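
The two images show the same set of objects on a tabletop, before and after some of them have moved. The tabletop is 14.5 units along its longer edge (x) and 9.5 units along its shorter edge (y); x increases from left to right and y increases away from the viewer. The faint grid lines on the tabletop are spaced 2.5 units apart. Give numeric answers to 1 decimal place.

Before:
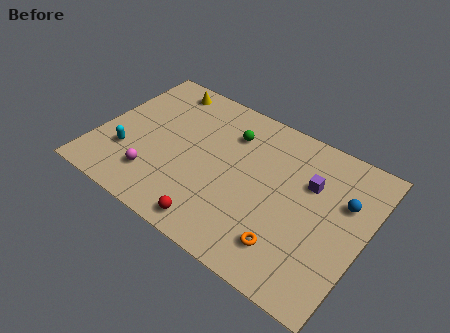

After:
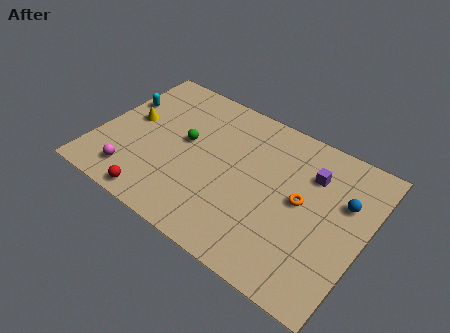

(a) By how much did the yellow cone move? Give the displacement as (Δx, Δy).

(-1.1, -3.1)

The yellow cone started near (2.7, 8.3) and ended near (1.6, 5.2).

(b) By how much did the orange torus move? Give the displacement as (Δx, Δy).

(0.2, 3.0)

The orange torus was at about (10.9, 2.0) and moved to about (11.1, 5.0).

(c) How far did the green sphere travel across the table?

2.8

The green sphere moved from about (6.8, 7.1) to (4.6, 5.3), a distance of √(2.2² + 1.8²) ≈ 2.8.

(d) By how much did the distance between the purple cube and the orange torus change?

-2.4

They were about 4.3 units apart before and 1.9 after — 2.4 units closer together.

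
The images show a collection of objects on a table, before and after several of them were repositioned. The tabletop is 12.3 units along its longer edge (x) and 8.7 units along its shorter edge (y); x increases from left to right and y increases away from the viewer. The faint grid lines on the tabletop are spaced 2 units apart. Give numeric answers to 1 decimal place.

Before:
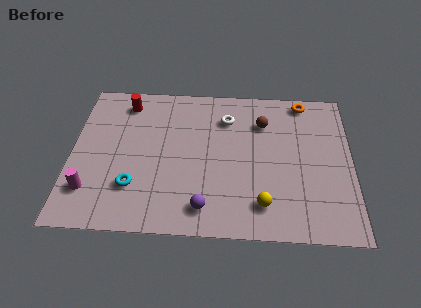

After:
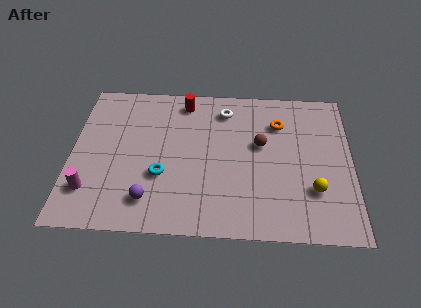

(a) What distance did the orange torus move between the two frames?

1.8

The orange torus moved from about (10.2, 7.8) to (9.1, 6.4), a distance of √(1.1² + 1.4²) ≈ 1.8.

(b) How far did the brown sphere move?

1.3

The brown sphere moved from about (8.4, 6.4) to (8.3, 5.1), a distance of √(0.1² + 1.3²) ≈ 1.3.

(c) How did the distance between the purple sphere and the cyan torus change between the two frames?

-1.8

Before: roughly 3.3 units apart; after: 1.5. That's 1.8 units closer together.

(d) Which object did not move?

the magenta cylinder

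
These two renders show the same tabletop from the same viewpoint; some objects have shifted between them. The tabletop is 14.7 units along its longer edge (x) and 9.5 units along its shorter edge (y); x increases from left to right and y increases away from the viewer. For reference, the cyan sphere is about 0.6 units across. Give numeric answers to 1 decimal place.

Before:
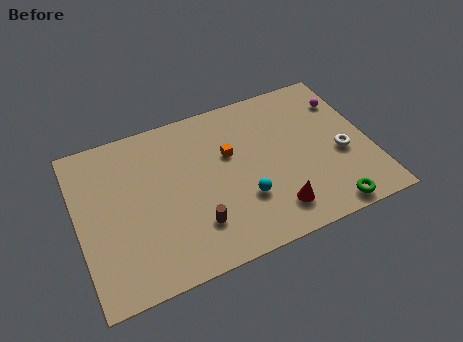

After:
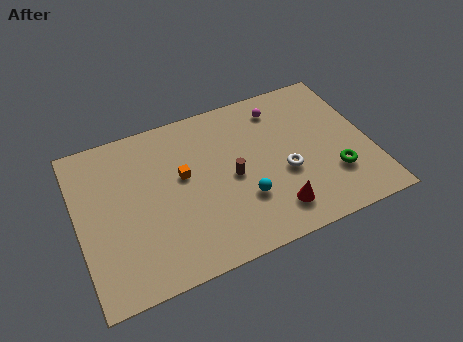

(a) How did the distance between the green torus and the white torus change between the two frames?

-0.6

Before: roughly 3.2 units apart; after: 2.6. That's 0.6 units closer together.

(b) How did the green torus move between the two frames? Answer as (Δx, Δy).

(0.6, 1.9)

The green torus was at about (12.1, 0.9) and moved to about (12.7, 2.8).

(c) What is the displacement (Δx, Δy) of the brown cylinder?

(2.1, 2.1)

From the two frames, the brown cylinder sits at roughly (5.6, 2.4) before and (7.7, 4.5) after.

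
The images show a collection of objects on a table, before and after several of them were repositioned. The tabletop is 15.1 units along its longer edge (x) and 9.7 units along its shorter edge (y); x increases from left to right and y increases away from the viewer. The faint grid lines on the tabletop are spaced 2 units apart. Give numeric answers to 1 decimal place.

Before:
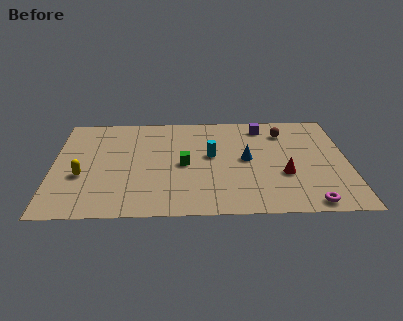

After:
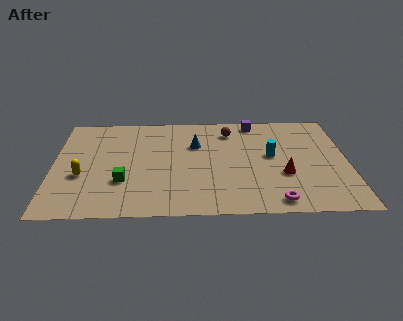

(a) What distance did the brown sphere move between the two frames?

2.8

The brown sphere moved from about (11.9, 7.6) to (9.1, 7.8), a distance of √(2.8² + 0.2²) ≈ 2.8.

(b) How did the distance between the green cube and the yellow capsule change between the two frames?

-3.1

Before: roughly 5.3 units apart; after: 2.2. That's 3.1 units closer together.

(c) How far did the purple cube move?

0.6

The purple cube moved from about (10.8, 8.2) to (10.4, 8.7), a distance of √(0.4² + 0.5²) ≈ 0.6.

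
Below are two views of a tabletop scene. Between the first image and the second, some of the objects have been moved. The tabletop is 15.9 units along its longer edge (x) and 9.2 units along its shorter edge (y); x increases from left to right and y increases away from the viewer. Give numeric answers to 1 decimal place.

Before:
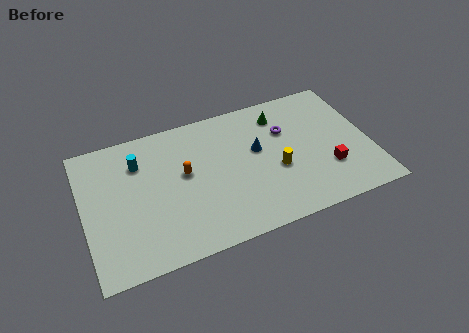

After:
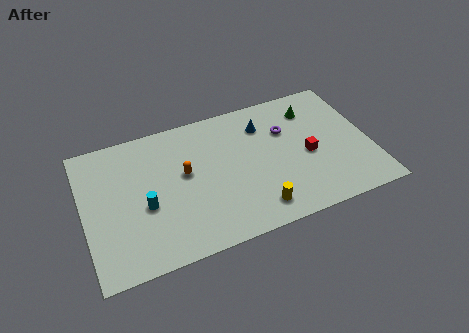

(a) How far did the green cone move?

1.8

From (11.2, 7.4) to (13.0, 7.2), the green cone covered √(1.8² + 0.2²) ≈ 1.8 units.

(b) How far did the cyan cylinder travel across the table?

3.0

From (3.2, 6.8) to (3.3, 3.8), the cyan cylinder covered √(0.1² + 3.0²) ≈ 3.0 units.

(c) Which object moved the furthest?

the cyan cylinder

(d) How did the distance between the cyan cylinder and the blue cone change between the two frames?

+1.0

Before: roughly 6.6 units apart; after: 7.6. That's 1.0 units further apart.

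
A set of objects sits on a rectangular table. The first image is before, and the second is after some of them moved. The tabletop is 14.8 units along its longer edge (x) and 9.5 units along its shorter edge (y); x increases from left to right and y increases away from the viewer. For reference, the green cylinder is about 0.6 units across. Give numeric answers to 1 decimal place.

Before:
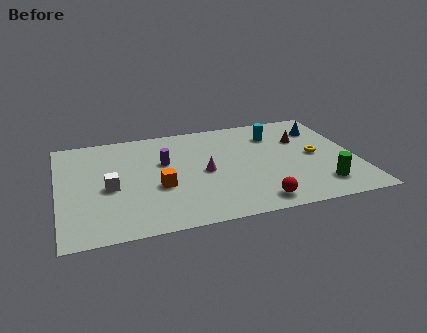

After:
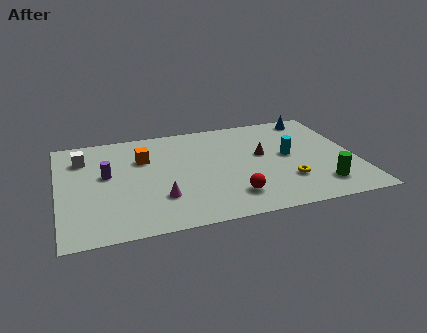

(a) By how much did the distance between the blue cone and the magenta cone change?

+3.2

Before: roughly 6.8 units apart; after: 10.0. That's 3.2 units further apart.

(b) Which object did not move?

the green cylinder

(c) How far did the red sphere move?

1.4

The red sphere moved from about (9.5, 1.2) to (8.4, 2.0), a distance of √(1.1² + 0.8²) ≈ 1.4.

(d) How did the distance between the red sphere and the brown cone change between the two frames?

-2.1

The distance was about 5.9 in the first image and 3.8 in the second, so they moved 2.1 units closer together.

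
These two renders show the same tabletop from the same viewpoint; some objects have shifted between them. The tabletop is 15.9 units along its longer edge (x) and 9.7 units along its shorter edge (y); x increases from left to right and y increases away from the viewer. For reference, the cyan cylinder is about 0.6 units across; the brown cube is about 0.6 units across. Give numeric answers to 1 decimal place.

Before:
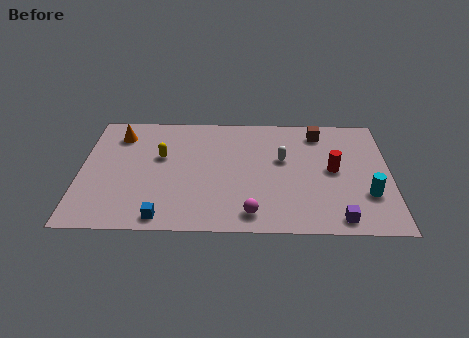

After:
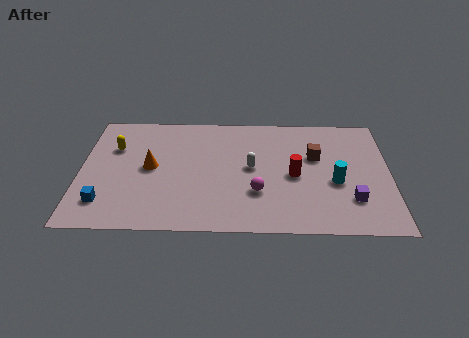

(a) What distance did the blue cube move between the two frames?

3.2

From (4.3, 1.0) to (1.3, 2.1), the blue cube covered √(3.0² + 1.1²) ≈ 3.2 units.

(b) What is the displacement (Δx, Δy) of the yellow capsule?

(-2.4, 0.7)

The yellow capsule started near (4.1, 5.9) and ended near (1.7, 6.6).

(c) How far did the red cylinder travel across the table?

2.1

The red cylinder was near (13.0, 5.0) before and (11.0, 4.5) after, so it travelled √(2.0² + 0.5²) ≈ 2.1 units.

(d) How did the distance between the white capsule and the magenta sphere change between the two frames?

-2.7

Before: roughly 4.7 units apart; after: 2.0. That's 2.7 units closer together.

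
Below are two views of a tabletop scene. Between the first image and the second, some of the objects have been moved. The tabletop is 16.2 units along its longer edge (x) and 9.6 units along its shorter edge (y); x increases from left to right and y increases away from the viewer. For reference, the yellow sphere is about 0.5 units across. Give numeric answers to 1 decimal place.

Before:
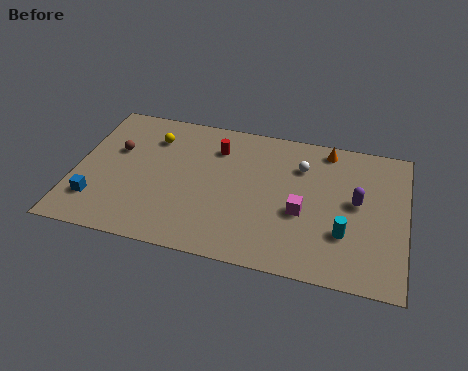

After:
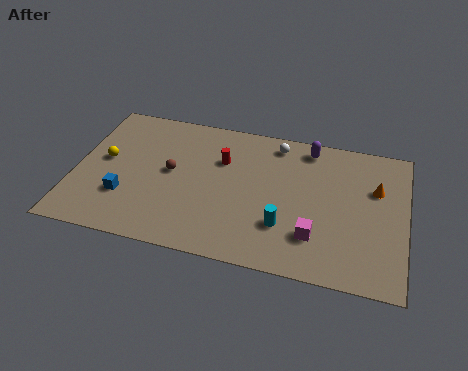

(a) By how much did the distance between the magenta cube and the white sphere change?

+3.1

The distance was about 3.1 in the first image and 6.2 in the second, so they moved 3.1 units further apart.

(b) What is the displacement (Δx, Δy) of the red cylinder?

(0.3, -0.8)

The red cylinder was at about (6.8, 7.3) and moved to about (7.1, 6.5).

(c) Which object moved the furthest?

the purple capsule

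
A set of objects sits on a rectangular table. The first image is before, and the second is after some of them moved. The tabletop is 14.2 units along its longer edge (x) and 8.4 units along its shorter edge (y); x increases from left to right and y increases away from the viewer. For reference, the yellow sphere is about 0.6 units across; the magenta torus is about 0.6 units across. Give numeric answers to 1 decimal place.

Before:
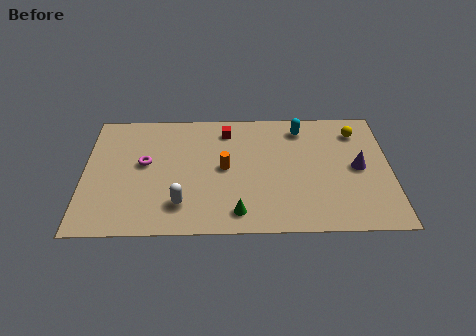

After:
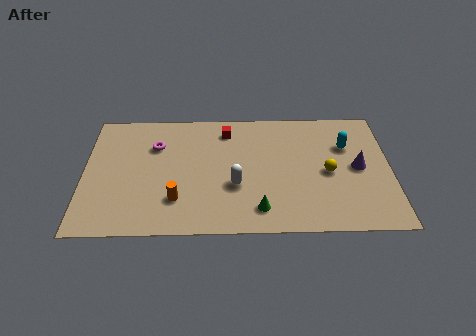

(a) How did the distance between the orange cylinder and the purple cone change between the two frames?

+2.4

The distance was about 6.2 in the first image and 8.6 in the second, so they moved 2.4 units further apart.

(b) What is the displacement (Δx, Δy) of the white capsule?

(2.5, 1.2)

The white capsule was at about (4.5, 1.9) and moved to about (7.0, 3.1).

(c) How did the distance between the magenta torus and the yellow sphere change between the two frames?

-1.9

The distance was about 10.1 in the first image and 8.2 in the second, so they moved 1.9 units closer together.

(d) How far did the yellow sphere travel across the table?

3.1

From (12.7, 6.7) to (11.3, 3.9), the yellow sphere covered √(1.4² + 2.8²) ≈ 3.1 units.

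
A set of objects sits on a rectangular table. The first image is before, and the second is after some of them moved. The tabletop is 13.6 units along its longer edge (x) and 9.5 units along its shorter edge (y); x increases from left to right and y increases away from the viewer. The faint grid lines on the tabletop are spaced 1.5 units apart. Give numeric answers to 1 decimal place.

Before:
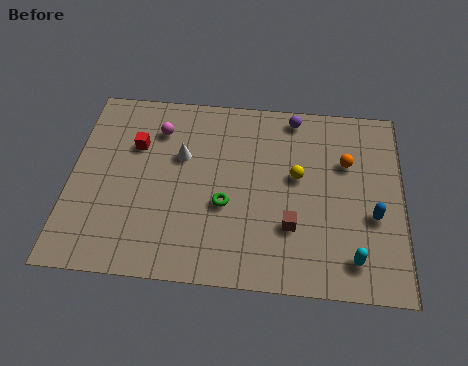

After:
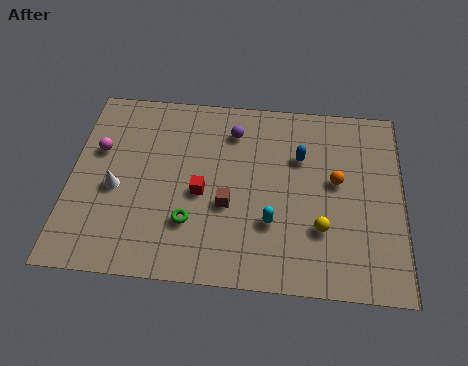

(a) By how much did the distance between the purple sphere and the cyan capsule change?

-2.5

They were about 7.3 units apart before and 4.8 after — 2.5 units closer together.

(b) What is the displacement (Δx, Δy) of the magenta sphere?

(-2.4, -1.3)

The magenta sphere started near (3.5, 7.3) and ended near (1.1, 6.0).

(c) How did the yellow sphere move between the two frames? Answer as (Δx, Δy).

(1.0, -2.5)

From the two frames, the yellow sphere sits at roughly (9.3, 5.4) before and (10.3, 2.9) after.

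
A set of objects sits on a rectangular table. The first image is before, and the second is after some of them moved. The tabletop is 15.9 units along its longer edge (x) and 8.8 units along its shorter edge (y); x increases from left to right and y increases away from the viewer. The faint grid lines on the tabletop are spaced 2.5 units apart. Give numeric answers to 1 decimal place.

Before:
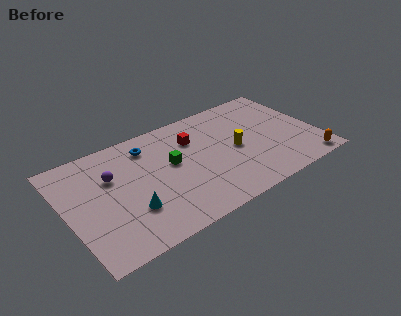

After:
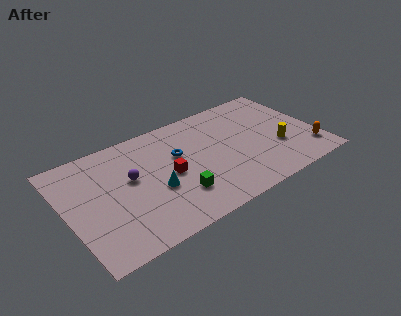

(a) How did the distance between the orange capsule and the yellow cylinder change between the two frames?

-3.1

Before: roughly 5.3 units apart; after: 2.2. That's 3.1 units closer together.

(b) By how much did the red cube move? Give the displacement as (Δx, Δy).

(-1.9, -2.1)

From the two frames, the red cube sits at roughly (8.3, 6.3) before and (6.4, 4.2) after.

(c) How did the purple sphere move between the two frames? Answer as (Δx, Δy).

(1.1, -0.7)

The purple sphere started near (3.0, 5.8) and ended near (4.1, 5.1).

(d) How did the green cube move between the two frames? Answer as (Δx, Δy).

(-0.1, -2.6)

The green cube was at about (6.7, 5.0) and moved to about (6.6, 2.4).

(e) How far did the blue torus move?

2.3

The blue torus moved from about (5.5, 7.1) to (7.2, 5.5), a distance of √(1.7² + 1.6²) ≈ 2.3.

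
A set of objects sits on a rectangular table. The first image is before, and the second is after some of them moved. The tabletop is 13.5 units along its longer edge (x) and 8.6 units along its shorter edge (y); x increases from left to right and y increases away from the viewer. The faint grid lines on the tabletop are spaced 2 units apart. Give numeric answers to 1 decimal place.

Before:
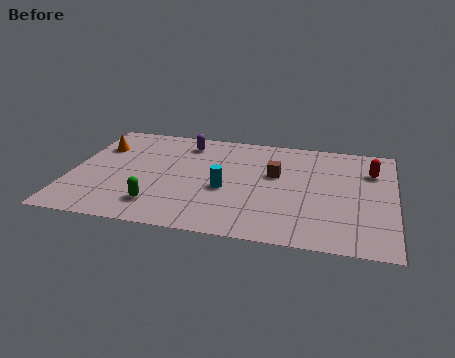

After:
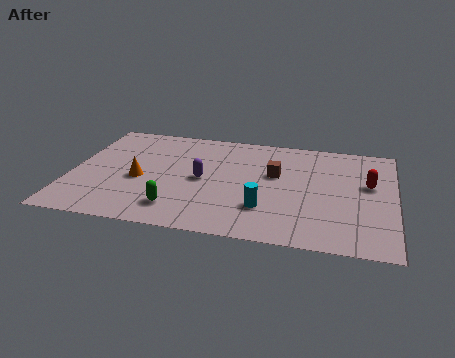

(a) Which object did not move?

the brown cube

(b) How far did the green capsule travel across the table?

0.8

The green capsule was near (3.8, 1.8) before and (4.6, 1.7) after, so it travelled √(0.8² + 0.1²) ≈ 0.8 units.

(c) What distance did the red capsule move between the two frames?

1.1

From (12.5, 6.2) to (12.4, 5.1), the red capsule covered √(0.1² + 1.1²) ≈ 1.1 units.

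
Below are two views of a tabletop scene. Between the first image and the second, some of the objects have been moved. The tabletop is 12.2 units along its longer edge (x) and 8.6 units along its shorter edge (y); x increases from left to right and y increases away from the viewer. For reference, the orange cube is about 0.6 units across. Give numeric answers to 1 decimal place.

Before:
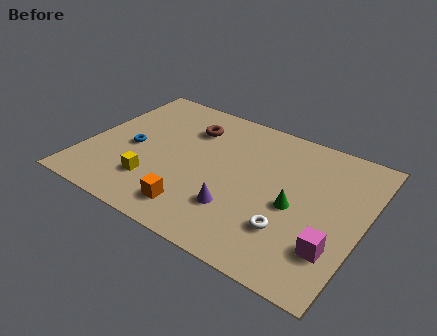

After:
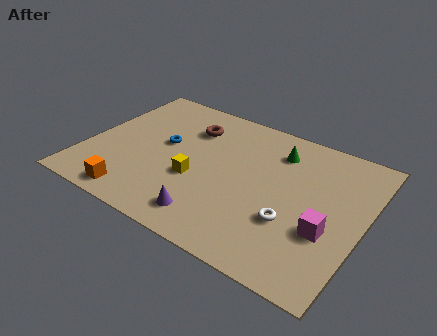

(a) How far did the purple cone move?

1.4

From (7.0, 2.4) to (6.0, 1.4), the purple cone covered √(1.0² + 1.0²) ≈ 1.4 units.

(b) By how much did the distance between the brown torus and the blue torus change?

-1.5

The distance was about 3.3 in the first image and 1.8 in the second, so they moved 1.5 units closer together.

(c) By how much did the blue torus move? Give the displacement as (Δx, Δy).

(1.3, 0.9)

From the two frames, the blue torus sits at roughly (2.0, 3.9) before and (3.3, 4.8) after.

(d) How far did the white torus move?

0.5

The white torus was near (9.3, 2.4) before and (9.3, 2.9) after, so it travelled √(0.0² + 0.5²) ≈ 0.5 units.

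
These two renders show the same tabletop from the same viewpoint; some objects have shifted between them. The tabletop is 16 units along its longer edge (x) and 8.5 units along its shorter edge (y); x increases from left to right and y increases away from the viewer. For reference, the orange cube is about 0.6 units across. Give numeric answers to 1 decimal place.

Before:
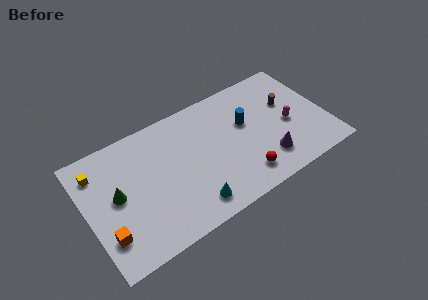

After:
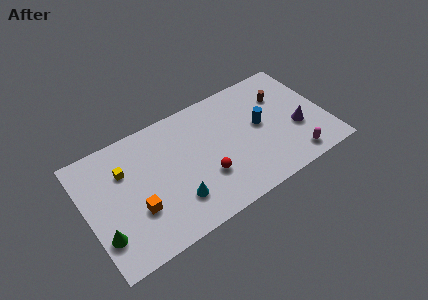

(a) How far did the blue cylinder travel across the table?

1.1

The blue cylinder moved from about (10.8, 5.2) to (11.7, 4.6), a distance of √(0.9² + 0.6²) ≈ 1.1.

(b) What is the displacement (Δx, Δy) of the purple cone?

(2.3, 1.2)

The purple cone was at about (11.7, 2.0) and moved to about (14.0, 3.2).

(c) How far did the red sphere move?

2.6

The red sphere moved from about (10.0, 1.6) to (7.7, 2.8), a distance of √(2.3² + 1.2²) ≈ 2.6.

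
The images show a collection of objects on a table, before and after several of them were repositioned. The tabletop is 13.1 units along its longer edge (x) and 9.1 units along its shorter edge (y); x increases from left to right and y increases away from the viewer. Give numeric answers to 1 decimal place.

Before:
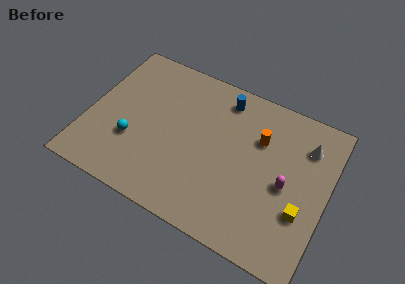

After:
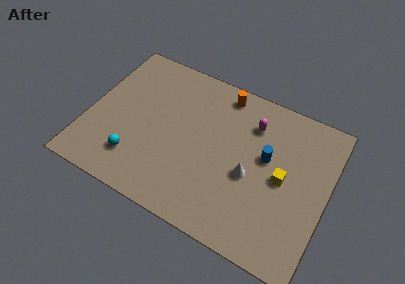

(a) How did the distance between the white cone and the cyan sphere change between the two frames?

-3.5

They were about 9.9 units apart before and 6.4 after — 3.5 units closer together.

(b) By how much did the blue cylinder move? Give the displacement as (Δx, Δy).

(2.7, -2.4)

The blue cylinder was at about (7.0, 7.7) and moved to about (9.7, 5.3).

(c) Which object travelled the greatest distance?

the white cone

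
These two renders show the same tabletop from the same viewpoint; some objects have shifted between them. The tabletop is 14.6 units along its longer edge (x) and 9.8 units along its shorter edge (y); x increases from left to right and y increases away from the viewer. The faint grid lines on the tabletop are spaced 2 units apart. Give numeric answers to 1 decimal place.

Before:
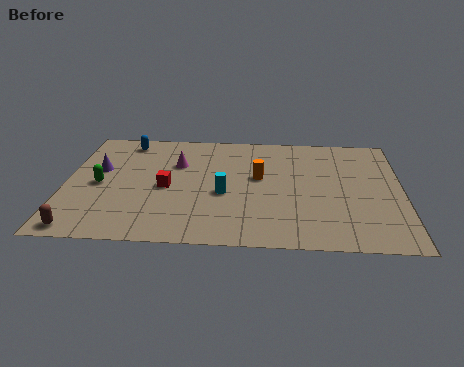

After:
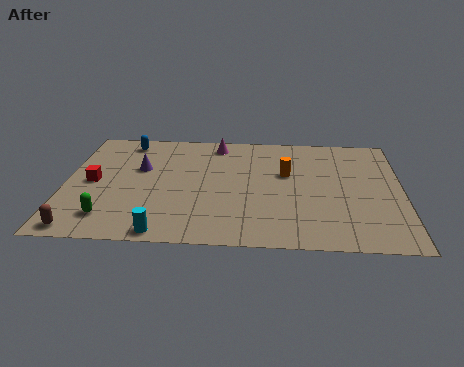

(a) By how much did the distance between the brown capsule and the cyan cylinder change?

-3.3

They were about 6.8 units apart before and 3.5 after — 3.3 units closer together.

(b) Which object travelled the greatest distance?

the cyan cylinder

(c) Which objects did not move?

the blue capsule and the brown capsule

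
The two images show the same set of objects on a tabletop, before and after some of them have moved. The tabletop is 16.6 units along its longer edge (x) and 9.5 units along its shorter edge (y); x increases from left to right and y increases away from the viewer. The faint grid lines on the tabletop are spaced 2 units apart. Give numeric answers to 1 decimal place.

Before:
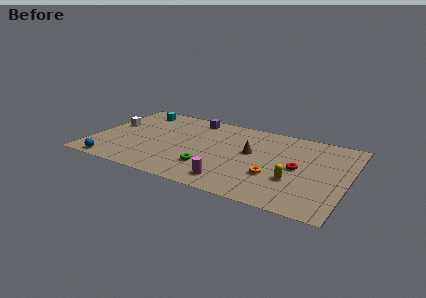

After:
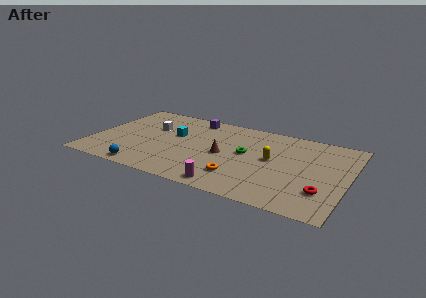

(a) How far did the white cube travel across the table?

2.6

The white cube moved from about (1.0, 5.6) to (3.6, 6.1), a distance of √(2.6² + 0.5²) ≈ 2.6.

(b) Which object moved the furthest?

the cyan cube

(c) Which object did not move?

the purple cube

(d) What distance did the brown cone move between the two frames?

1.9

From (10.3, 5.4) to (8.6, 4.5), the brown cone covered √(1.7² + 0.9²) ≈ 1.9 units.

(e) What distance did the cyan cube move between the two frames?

3.7

The cyan cube moved from about (2.3, 8.0) to (5.2, 5.7), a distance of √(2.9² + 2.3²) ≈ 3.7.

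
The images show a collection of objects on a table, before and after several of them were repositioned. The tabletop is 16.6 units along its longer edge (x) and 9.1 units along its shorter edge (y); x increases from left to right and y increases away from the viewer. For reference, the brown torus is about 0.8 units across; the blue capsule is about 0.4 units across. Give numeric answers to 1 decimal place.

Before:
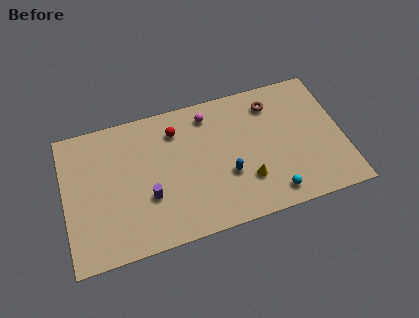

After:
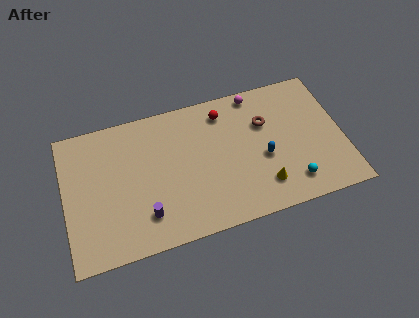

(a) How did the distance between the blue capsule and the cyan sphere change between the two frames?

-0.6

They were about 3.2 units apart before and 2.6 after — 0.6 units closer together.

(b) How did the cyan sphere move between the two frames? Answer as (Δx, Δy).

(1.2, 0.4)

The cyan sphere started near (12.1, 1.3) and ended near (13.3, 1.7).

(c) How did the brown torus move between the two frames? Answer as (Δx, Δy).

(-0.5, -1.2)

From the two frames, the brown torus sits at roughly (12.6, 7.3) before and (12.1, 6.1) after.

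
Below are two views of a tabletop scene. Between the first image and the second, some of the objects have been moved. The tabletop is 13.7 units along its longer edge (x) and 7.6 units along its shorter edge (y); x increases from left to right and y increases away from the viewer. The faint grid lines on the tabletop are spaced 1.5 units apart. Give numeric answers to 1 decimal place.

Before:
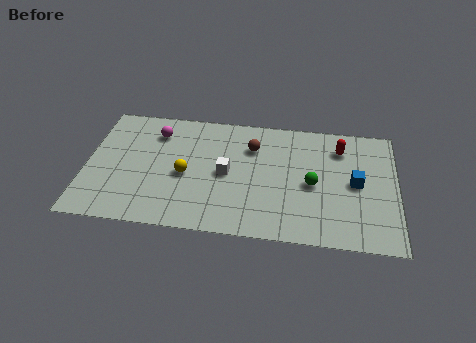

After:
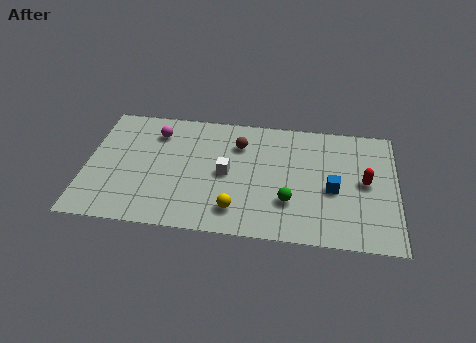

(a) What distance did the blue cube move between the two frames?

1.1

The blue cube moved from about (11.9, 3.8) to (10.9, 3.3), a distance of √(1.0² + 0.5²) ≈ 1.1.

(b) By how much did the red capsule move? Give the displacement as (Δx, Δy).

(1.1, -2.0)

The red capsule started near (11.2, 5.9) and ended near (12.3, 3.9).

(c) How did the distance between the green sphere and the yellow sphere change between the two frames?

-3.2

The distance was about 5.6 in the first image and 2.4 in the second, so they moved 3.2 units closer together.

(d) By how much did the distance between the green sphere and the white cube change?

-0.7

The distance was about 3.8 in the first image and 3.1 in the second, so they moved 0.7 units closer together.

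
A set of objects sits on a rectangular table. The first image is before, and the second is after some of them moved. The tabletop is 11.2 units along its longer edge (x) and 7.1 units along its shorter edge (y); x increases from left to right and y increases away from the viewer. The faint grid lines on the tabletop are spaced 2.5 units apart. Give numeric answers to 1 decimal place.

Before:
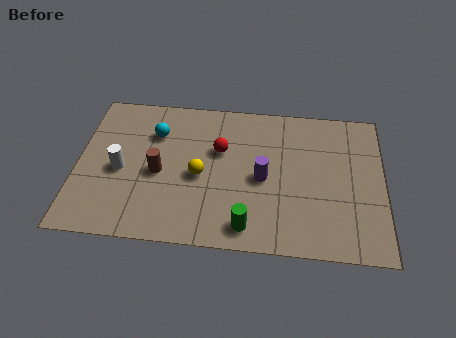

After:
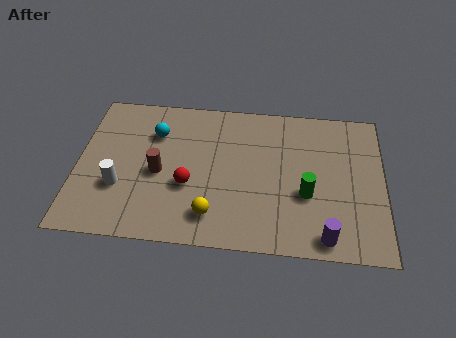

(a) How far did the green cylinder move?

2.7

The green cylinder moved from about (6.3, 1.0) to (8.4, 2.7), a distance of √(2.1² + 1.7²) ≈ 2.7.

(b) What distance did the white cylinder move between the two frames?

0.8

From (1.6, 3.2) to (1.6, 2.4), the white cylinder covered √(0.0² + 0.8²) ≈ 0.8 units.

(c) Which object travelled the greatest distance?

the purple cylinder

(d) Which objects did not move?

the cyan sphere and the brown cylinder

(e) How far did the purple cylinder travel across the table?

3.4

The purple cylinder was near (6.8, 3.3) before and (9.1, 0.8) after, so it travelled √(2.3² + 2.5²) ≈ 3.4 units.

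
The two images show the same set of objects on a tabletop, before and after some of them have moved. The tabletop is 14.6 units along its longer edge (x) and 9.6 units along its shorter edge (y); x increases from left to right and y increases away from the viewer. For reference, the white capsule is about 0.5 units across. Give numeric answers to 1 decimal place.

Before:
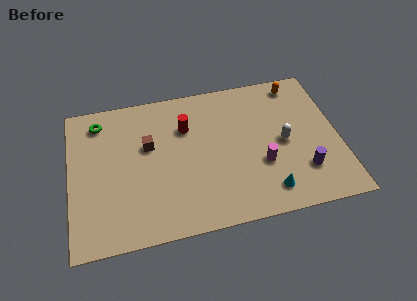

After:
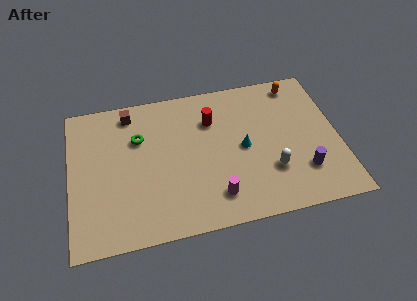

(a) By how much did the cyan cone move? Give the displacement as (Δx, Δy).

(-1.1, 3.1)

The cyan cone started near (10.5, 1.6) and ended near (9.4, 4.7).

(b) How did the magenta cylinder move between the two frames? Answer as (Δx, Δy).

(-2.6, -1.5)

From the two frames, the magenta cylinder sits at roughly (10.3, 3.4) before and (7.7, 1.9) after.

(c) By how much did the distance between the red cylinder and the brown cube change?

+2.4

The distance was about 2.2 in the first image and 4.6 in the second, so they moved 2.4 units further apart.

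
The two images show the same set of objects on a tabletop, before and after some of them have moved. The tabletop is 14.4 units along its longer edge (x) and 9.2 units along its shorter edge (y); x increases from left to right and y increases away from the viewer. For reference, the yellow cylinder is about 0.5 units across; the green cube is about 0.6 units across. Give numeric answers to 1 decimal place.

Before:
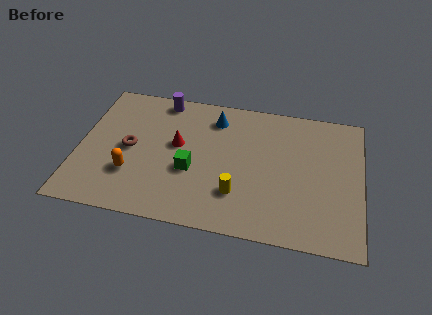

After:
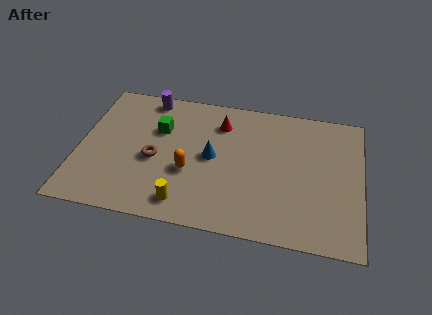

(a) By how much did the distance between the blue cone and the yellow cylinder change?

-1.6

They were about 5.1 units apart before and 3.5 after — 1.6 units closer together.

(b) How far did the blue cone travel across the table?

2.7

The blue cone moved from about (6.8, 7.4) to (6.8, 4.7), a distance of √(0.0² + 2.7²) ≈ 2.7.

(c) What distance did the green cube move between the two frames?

3.1

The green cube moved from about (5.8, 3.6) to (4.0, 6.1), a distance of √(1.8² + 2.5²) ≈ 3.1.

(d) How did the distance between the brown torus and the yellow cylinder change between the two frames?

-2.8

Before: roughly 5.9 units apart; after: 3.1. That's 2.8 units closer together.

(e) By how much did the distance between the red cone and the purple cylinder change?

+0.8

Before: roughly 3.2 units apart; after: 4.0. That's 0.8 units further apart.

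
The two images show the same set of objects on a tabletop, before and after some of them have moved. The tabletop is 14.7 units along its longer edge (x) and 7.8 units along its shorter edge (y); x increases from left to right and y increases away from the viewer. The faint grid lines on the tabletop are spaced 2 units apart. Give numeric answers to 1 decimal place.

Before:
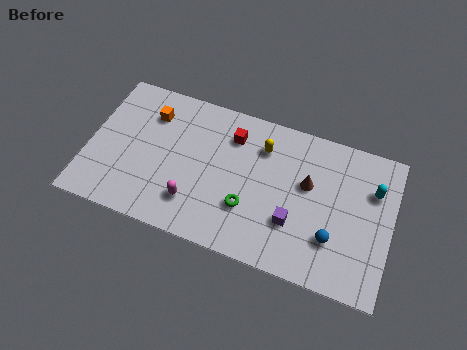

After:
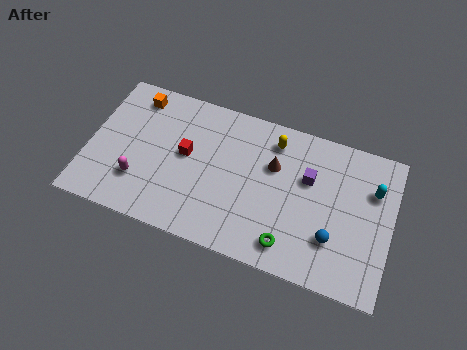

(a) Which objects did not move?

the blue sphere and the cyan capsule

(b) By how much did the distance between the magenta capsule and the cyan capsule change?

+2.5

Before: roughly 9.1 units apart; after: 11.6. That's 2.5 units further apart.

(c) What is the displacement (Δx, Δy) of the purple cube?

(0.5, 2.5)

From the two frames, the purple cube sits at roughly (10.1, 2.5) before and (10.6, 5.0) after.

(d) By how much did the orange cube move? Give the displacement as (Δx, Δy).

(-0.8, 0.7)

From the two frames, the orange cube sits at roughly (2.8, 5.9) before and (2.0, 6.6) after.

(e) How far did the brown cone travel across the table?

1.7

The brown cone moved from about (10.6, 4.7) to (8.9, 5.1), a distance of √(1.7² + 0.4²) ≈ 1.7.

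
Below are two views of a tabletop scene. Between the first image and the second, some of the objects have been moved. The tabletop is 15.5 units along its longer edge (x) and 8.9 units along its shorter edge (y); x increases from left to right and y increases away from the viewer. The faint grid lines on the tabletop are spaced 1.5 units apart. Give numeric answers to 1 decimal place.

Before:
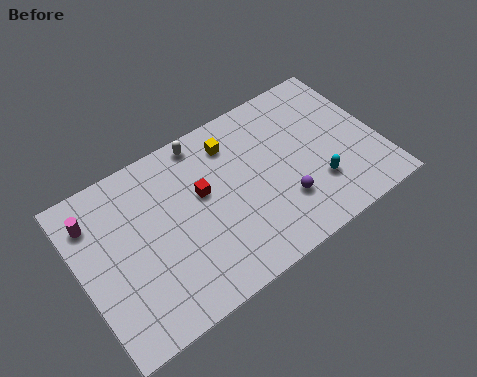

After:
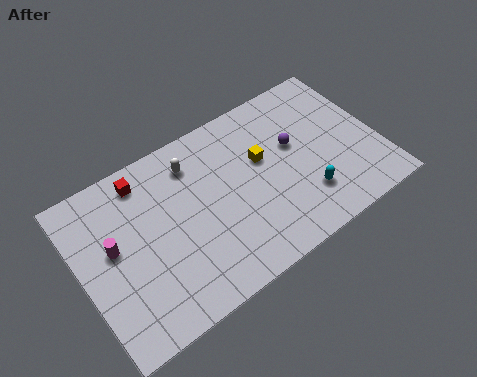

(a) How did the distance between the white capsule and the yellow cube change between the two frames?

+2.1

They were about 1.7 units apart before and 3.8 after — 2.1 units further apart.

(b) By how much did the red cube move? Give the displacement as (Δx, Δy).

(-2.7, 2.3)

The red cube was at about (6.4, 5.3) and moved to about (3.7, 7.6).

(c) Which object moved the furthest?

the red cube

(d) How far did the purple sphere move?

2.9

The purple sphere moved from about (10.2, 2.6) to (11.3, 5.3), a distance of √(1.1² + 2.7²) ≈ 2.9.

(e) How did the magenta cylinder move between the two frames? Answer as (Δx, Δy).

(0.7, -1.9)

The magenta cylinder was at about (1.0, 6.9) and moved to about (1.7, 5.0).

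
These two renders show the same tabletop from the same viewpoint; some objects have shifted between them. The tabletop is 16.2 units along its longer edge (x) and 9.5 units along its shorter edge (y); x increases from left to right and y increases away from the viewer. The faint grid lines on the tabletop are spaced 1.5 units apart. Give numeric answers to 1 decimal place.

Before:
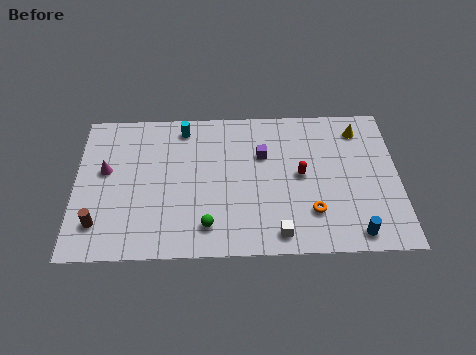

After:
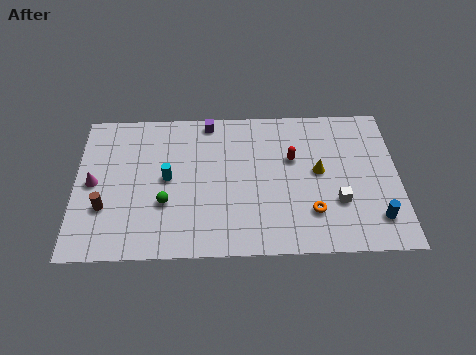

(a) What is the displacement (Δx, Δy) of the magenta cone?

(-0.6, -0.8)

The magenta cone started near (1.5, 5.5) and ended near (0.9, 4.7).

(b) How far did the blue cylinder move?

1.4

From (13.9, 1.1) to (15.0, 2.0), the blue cylinder covered √(1.1² + 0.9²) ≈ 1.4 units.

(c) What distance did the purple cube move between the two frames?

3.5

The purple cube moved from about (9.4, 6.3) to (6.7, 8.6), a distance of √(2.7² + 2.3²) ≈ 3.5.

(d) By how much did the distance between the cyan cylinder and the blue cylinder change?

-0.3

They were about 11.1 units apart before and 10.8 after — 0.3 units closer together.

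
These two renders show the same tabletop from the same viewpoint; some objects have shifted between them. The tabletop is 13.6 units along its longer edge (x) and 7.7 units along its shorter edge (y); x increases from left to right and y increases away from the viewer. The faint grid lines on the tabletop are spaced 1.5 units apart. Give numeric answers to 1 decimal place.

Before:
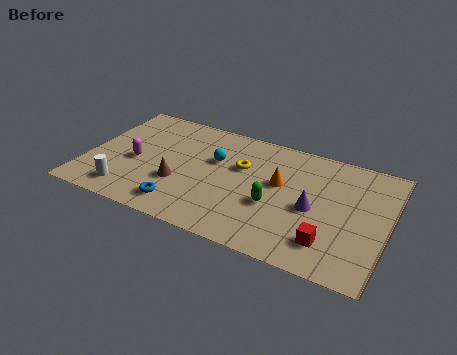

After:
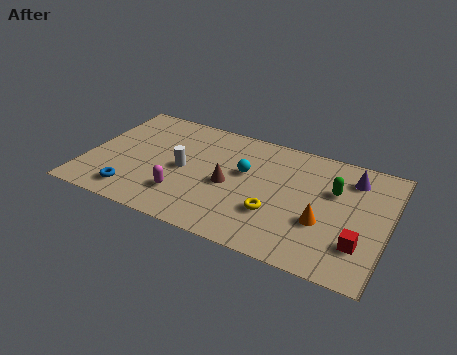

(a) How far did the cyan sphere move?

1.4

From (5.7, 4.9) to (7.1, 4.6), the cyan sphere covered √(1.4² + 0.3²) ≈ 1.4 units.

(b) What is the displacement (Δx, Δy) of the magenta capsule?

(2.4, -1.4)

From the two frames, the magenta capsule sits at roughly (2.2, 3.4) before and (4.6, 2.0) after.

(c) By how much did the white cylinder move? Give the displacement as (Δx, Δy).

(2.3, 2.4)

The white cylinder started near (2.1, 1.3) and ended near (4.4, 3.7).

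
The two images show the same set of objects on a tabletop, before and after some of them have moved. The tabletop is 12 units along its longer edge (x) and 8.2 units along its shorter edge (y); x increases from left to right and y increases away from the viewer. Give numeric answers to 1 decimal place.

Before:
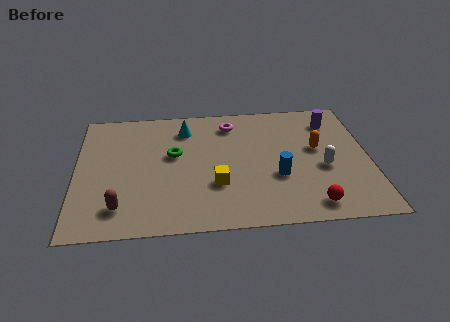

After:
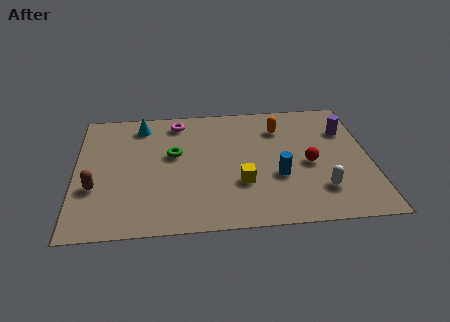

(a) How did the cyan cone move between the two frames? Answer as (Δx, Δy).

(-1.8, 0.4)

The cyan cone was at about (4.5, 6.5) and moved to about (2.7, 6.9).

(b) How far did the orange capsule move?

2.1

From (9.9, 4.7) to (8.4, 6.2), the orange capsule covered √(1.5² + 1.5²) ≈ 2.1 units.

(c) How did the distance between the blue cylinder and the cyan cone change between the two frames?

+1.6

The distance was about 5.1 in the first image and 6.7 in the second, so they moved 1.6 units further apart.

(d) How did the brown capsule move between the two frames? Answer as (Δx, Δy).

(-1.0, 1.3)

The brown capsule was at about (1.8, 1.6) and moved to about (0.8, 2.9).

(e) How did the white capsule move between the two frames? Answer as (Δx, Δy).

(-0.2, -1.4)

From the two frames, the white capsule sits at roughly (10.1, 3.4) before and (9.9, 2.0) after.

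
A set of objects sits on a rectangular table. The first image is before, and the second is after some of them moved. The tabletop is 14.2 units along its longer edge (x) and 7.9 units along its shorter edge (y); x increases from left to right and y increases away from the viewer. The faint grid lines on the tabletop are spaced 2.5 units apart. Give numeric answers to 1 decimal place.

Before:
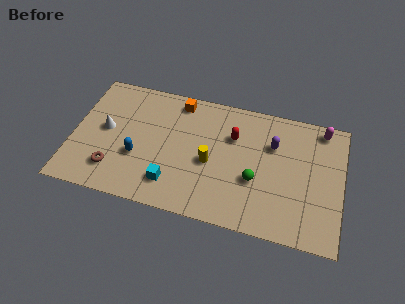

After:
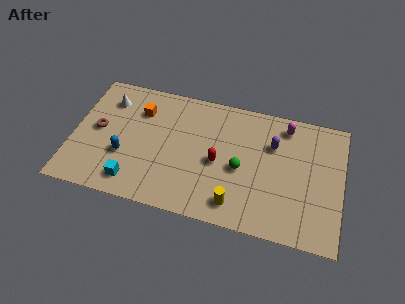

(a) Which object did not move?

the purple capsule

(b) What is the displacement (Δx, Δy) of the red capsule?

(-0.7, -1.8)

From the two frames, the red capsule sits at roughly (8.4, 5.4) before and (7.7, 3.6) after.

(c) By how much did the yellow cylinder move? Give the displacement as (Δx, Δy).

(1.5, -2.2)

From the two frames, the yellow cylinder sits at roughly (7.3, 3.5) before and (8.8, 1.3) after.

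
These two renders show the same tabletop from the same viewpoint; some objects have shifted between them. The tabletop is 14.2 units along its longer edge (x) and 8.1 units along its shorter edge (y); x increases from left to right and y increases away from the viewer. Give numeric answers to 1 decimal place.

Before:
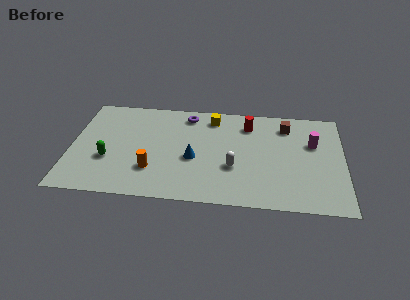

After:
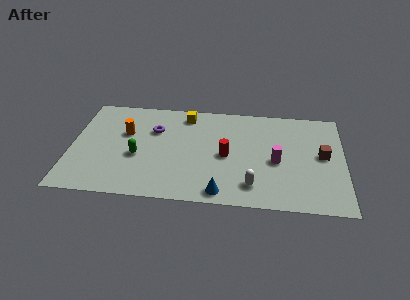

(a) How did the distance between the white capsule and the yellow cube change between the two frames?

+2.3

They were about 4.1 units apart before and 6.4 after — 2.3 units further apart.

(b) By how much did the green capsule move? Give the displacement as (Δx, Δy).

(1.5, 0.4)

The green capsule was at about (2.0, 2.9) and moved to about (3.5, 3.3).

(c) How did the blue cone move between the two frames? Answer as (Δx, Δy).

(1.5, -2.5)

The blue cone started near (6.4, 3.4) and ended near (7.9, 0.9).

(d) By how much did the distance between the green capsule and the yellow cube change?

-2.3

Before: roughly 6.6 units apart; after: 4.3. That's 2.3 units closer together.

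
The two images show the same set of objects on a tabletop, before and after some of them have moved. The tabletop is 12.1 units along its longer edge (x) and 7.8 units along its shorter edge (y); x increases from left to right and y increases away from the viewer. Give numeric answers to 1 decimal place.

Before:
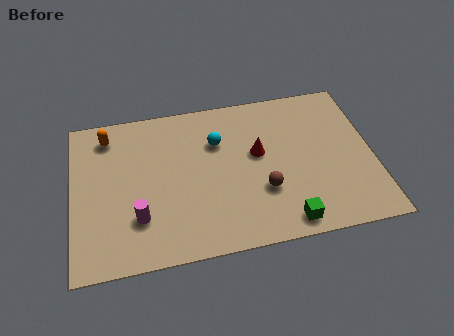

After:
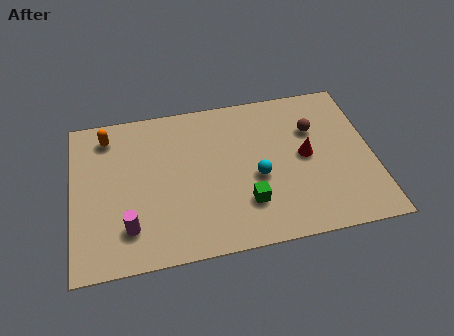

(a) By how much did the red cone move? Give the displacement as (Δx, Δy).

(1.9, -0.5)

From the two frames, the red cone sits at roughly (7.5, 4.5) before and (9.4, 4.0) after.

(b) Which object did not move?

the orange capsule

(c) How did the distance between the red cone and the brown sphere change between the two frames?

-0.5

The distance was about 1.9 in the first image and 1.4 in the second, so they moved 0.5 units closer together.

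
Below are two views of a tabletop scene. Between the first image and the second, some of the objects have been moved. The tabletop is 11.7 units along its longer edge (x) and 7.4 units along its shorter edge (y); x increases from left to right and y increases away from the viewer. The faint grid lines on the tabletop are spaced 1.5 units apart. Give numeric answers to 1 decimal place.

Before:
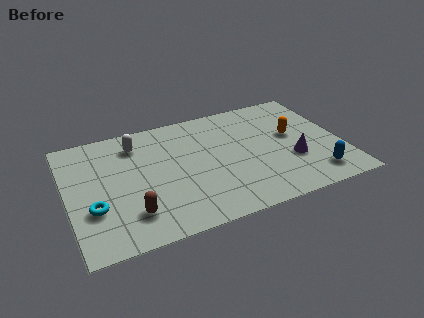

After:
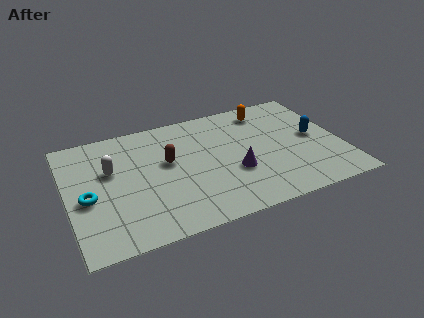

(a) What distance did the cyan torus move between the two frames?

0.7

The cyan torus moved from about (1.0, 2.5) to (0.8, 3.2), a distance of √(0.2² + 0.7²) ≈ 0.7.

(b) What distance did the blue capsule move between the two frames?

2.5

From (10.3, 1.3) to (10.6, 3.8), the blue capsule covered √(0.3² + 2.5²) ≈ 2.5 units.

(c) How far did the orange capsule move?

2.2

The orange capsule was near (9.7, 4.2) before and (8.8, 6.2) after, so it travelled √(0.9² + 2.0²) ≈ 2.2 units.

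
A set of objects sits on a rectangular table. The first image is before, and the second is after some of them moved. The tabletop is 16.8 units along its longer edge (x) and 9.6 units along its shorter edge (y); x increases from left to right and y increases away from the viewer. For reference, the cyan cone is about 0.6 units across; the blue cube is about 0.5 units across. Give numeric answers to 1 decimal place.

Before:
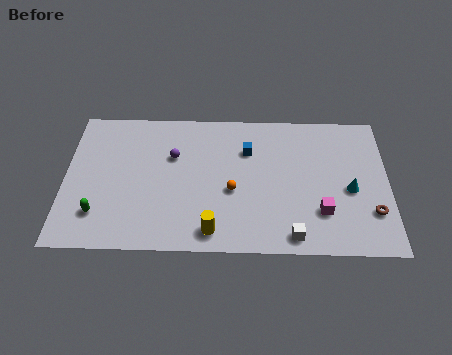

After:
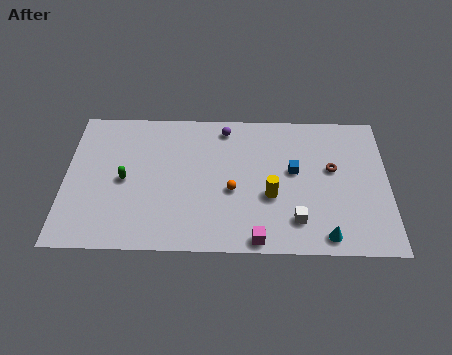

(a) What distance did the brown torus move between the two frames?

3.5

From (15.9, 2.7) to (13.9, 5.6), the brown torus covered √(2.0² + 2.9²) ≈ 3.5 units.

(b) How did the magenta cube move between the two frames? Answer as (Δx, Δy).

(-3.3, -1.9)

From the two frames, the magenta cube sits at roughly (13.3, 2.7) before and (10.0, 0.8) after.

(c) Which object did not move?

the orange sphere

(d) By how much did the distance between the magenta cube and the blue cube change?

-0.6

Before: roughly 5.6 units apart; after: 5.0. That's 0.6 units closer together.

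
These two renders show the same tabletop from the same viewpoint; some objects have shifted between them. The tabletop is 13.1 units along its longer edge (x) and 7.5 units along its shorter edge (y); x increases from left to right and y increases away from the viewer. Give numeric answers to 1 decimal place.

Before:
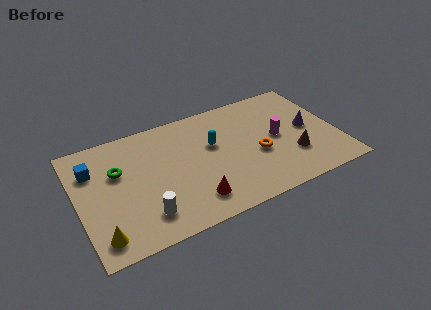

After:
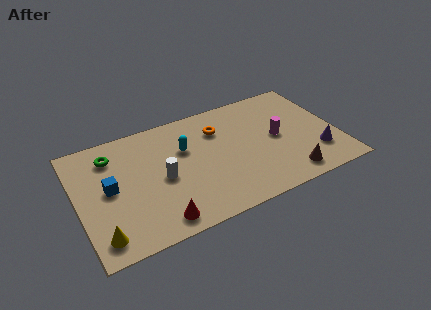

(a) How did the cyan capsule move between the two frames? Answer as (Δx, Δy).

(-1.4, 0.3)

The cyan capsule was at about (6.9, 4.6) and moved to about (5.5, 4.9).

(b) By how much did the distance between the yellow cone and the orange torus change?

-0.6

Before: roughly 8.3 units apart; after: 7.7. That's 0.6 units closer together.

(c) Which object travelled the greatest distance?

the orange torus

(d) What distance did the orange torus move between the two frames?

2.9

The orange torus moved from about (9.0, 3.1) to (7.3, 5.5), a distance of √(1.7² + 2.4²) ≈ 2.9.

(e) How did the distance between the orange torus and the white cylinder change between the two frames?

-2.4

They were about 6.1 units apart before and 3.7 after — 2.4 units closer together.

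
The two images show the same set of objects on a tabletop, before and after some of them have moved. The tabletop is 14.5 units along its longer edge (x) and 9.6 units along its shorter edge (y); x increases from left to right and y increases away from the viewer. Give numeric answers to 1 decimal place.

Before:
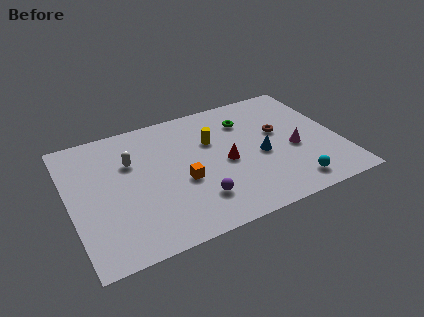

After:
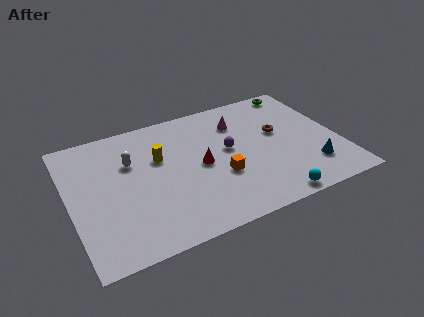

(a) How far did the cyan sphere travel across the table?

1.3

The cyan sphere moved from about (11.5, 1.4) to (10.3, 0.8), a distance of √(1.2² + 0.6²) ≈ 1.3.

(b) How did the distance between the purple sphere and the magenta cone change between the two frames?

-3.7

Before: roughly 5.8 units apart; after: 2.1. That's 3.7 units closer together.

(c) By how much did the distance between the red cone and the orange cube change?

-1.0

They were about 2.5 units apart before and 1.5 after — 1.0 units closer together.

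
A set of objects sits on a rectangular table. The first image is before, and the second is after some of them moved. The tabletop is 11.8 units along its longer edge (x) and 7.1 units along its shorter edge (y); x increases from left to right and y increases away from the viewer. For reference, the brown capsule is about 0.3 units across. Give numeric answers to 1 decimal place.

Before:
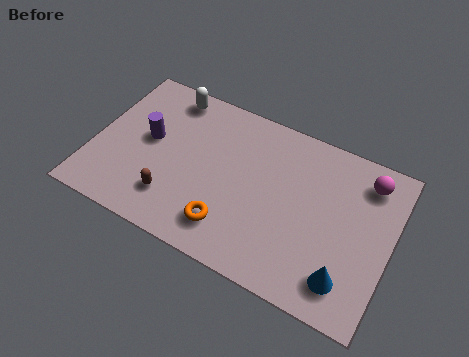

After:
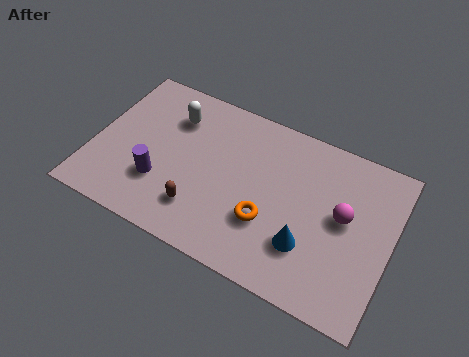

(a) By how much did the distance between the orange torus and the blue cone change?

-3.0

The distance was about 4.6 in the first image and 1.6 in the second, so they moved 3.0 units closer together.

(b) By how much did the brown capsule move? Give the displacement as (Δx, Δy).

(1.1, 0.0)

From the two frames, the brown capsule sits at roughly (3.4, 1.7) before and (4.5, 1.7) after.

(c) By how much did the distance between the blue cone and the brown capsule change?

-2.7

The distance was about 6.9 in the first image and 4.2 in the second, so they moved 2.7 units closer together.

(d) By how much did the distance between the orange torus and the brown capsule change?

+0.4

The distance was about 2.3 in the first image and 2.7 in the second, so they moved 0.4 units further apart.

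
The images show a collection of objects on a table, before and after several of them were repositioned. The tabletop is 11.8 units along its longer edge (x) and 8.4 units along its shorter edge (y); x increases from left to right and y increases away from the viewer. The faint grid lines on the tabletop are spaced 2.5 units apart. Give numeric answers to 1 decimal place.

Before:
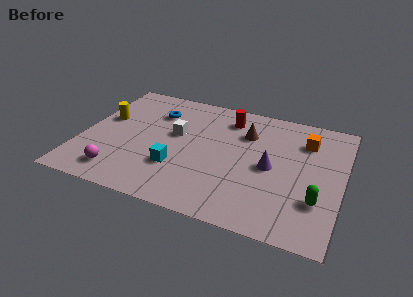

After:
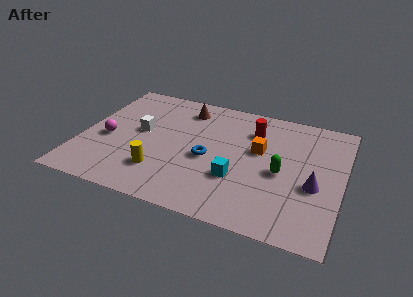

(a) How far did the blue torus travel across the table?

3.7

The blue torus was near (3.1, 6.2) before and (5.8, 3.7) after, so it travelled √(2.7² + 2.5²) ≈ 3.7 units.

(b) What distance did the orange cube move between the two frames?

2.4

The orange cube moved from about (10.0, 6.3) to (8.0, 5.0), a distance of √(2.0² + 1.3²) ≈ 2.4.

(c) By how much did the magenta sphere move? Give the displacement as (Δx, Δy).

(-0.8, 2.2)

The magenta sphere started near (2.0, 1.4) and ended near (1.2, 3.6).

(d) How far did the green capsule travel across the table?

2.1

The green capsule moved from about (10.8, 2.5) to (9.1, 3.8), a distance of √(1.7² + 1.3²) ≈ 2.1.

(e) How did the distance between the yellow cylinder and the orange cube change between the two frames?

-4.1

The distance was about 9.2 in the first image and 5.1 in the second, so they moved 4.1 units closer together.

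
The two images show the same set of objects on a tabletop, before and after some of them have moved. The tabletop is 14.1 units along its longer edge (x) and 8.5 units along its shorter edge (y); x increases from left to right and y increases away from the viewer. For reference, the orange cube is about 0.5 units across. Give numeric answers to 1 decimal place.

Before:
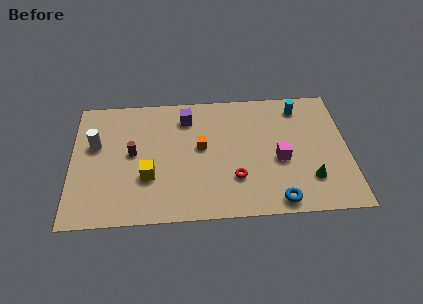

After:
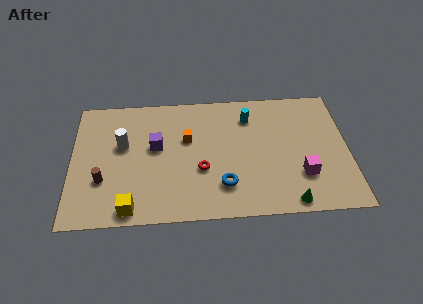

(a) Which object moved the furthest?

the blue torus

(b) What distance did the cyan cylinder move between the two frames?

2.6

The cyan cylinder was near (11.7, 7.1) before and (9.1, 6.6) after, so it travelled √(2.6² + 0.5²) ≈ 2.6 units.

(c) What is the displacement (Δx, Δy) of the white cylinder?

(1.4, -0.1)

The white cylinder started near (1.2, 5.2) and ended near (2.6, 5.1).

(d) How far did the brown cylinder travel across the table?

2.3

From (3.1, 4.5) to (1.6, 2.8), the brown cylinder covered √(1.5² + 1.7²) ≈ 2.3 units.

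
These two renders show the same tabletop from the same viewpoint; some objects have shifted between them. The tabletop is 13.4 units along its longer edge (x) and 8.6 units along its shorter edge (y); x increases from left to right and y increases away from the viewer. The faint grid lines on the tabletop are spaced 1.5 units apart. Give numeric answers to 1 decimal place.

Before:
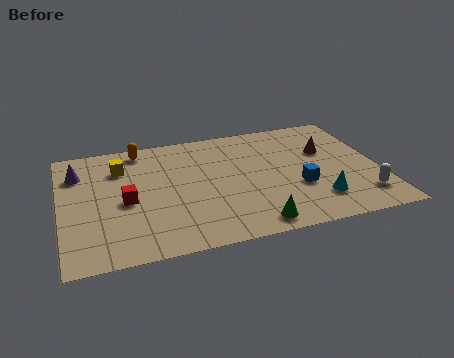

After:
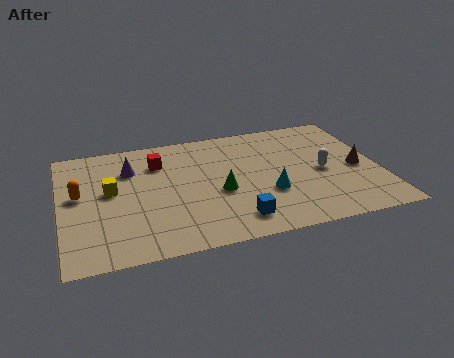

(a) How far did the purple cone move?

2.2

The purple cone moved from about (0.8, 6.4) to (3.0, 6.2), a distance of √(2.2² + 0.2²) ≈ 2.2.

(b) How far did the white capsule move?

2.7

The white capsule moved from about (12.5, 1.8) to (11.0, 4.0), a distance of √(1.5² + 2.2²) ≈ 2.7.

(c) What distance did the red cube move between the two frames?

2.9

From (2.7, 3.9) to (4.2, 6.4), the red cube covered √(1.5² + 2.5²) ≈ 2.9 units.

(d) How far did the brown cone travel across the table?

2.0

From (11.3, 5.5) to (12.5, 3.9), the brown cone covered √(1.2² + 1.6²) ≈ 2.0 units.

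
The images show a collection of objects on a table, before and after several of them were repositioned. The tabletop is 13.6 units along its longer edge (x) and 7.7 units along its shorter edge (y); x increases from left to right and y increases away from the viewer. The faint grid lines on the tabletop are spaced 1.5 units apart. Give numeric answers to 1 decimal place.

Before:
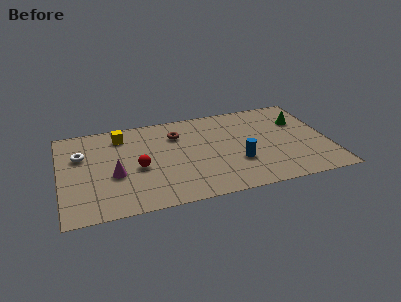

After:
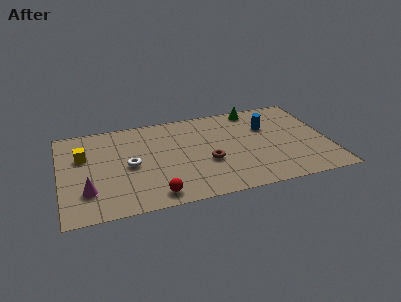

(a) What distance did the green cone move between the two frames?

2.7

The green cone was near (12.3, 5.3) before and (10.1, 6.9) after, so it travelled √(2.2² + 1.6²) ≈ 2.7 units.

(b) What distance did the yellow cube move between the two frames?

2.4

From (3.2, 6.3) to (1.2, 5.0), the yellow cube covered √(2.0² + 1.3²) ≈ 2.4 units.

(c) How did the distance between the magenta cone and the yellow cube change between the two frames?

-0.3

They were about 3.2 units apart before and 2.9 after — 0.3 units closer together.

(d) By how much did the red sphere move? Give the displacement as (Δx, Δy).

(0.7, -2.4)

The red sphere started near (3.9, 3.4) and ended near (4.6, 1.0).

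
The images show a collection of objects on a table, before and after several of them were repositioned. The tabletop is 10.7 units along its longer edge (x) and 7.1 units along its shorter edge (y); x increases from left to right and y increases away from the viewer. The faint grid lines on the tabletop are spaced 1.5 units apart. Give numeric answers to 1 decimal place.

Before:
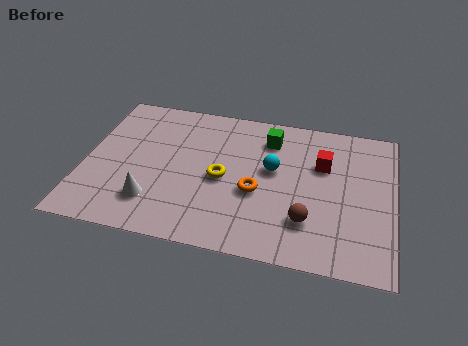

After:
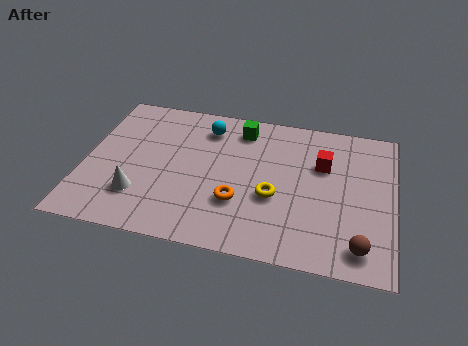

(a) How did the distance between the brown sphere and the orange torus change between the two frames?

+2.3

Before: roughly 2.1 units apart; after: 4.4. That's 2.3 units further apart.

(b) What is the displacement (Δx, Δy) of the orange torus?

(-0.6, -0.6)

The orange torus was at about (6.0, 2.9) and moved to about (5.4, 2.3).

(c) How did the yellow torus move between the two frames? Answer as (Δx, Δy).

(1.8, -0.5)

The yellow torus started near (4.8, 3.3) and ended near (6.6, 2.8).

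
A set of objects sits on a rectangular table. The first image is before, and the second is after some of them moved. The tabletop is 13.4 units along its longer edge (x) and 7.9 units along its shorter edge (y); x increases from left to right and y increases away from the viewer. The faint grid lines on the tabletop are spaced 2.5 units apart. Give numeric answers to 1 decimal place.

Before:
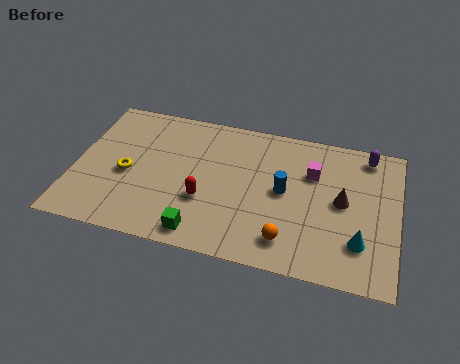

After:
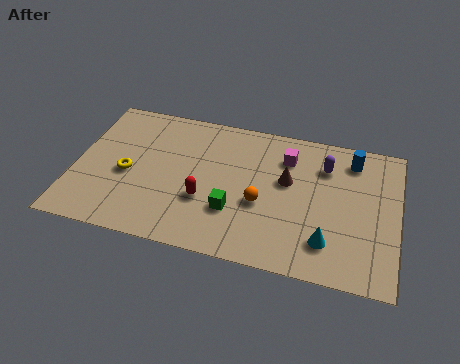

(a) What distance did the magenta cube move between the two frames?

1.3

The magenta cube moved from about (9.8, 5.4) to (8.7, 6.0), a distance of √(1.1² + 0.6²) ≈ 1.3.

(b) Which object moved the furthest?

the blue cylinder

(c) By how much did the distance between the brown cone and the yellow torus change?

-2.2

They were about 8.9 units apart before and 6.7 after — 2.2 units closer together.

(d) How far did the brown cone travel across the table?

2.4

The brown cone moved from about (11.1, 4.1) to (8.8, 4.7), a distance of √(2.3² + 0.6²) ≈ 2.4.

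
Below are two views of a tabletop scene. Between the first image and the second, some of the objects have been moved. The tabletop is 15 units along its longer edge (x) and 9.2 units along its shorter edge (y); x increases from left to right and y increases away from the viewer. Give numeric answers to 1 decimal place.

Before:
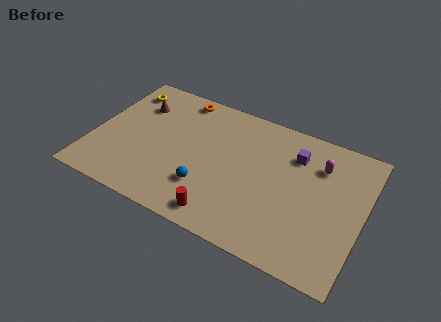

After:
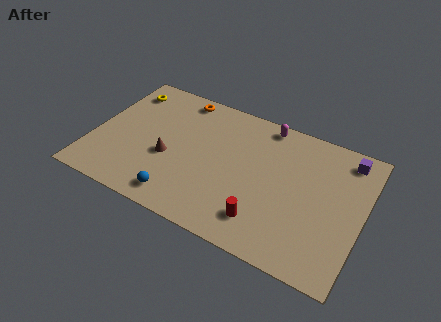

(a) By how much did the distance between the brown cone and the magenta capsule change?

-3.6

Before: roughly 10.3 units apart; after: 6.7. That's 3.6 units closer together.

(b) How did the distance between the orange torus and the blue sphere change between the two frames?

+0.9

Before: roughly 6.1 units apart; after: 7.0. That's 0.9 units further apart.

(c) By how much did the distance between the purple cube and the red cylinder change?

+0.6

Before: roughly 6.6 units apart; after: 7.2. That's 0.6 units further apart.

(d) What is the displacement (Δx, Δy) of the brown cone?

(2.2, -3.0)

The brown cone was at about (2.1, 6.7) and moved to about (4.3, 3.7).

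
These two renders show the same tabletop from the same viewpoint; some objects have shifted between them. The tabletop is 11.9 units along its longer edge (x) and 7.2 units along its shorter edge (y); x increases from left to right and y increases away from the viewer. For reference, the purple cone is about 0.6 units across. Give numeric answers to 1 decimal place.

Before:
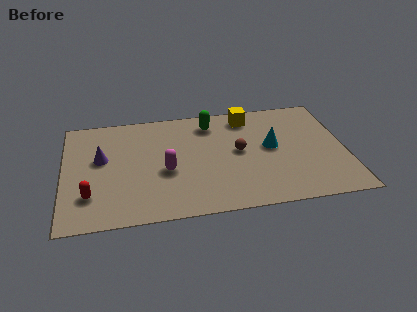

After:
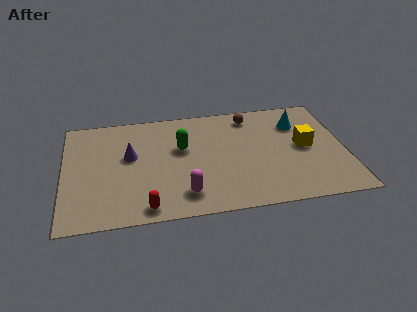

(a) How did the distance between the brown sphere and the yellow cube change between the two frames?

+0.9

They were about 2.4 units apart before and 3.3 after — 0.9 units further apart.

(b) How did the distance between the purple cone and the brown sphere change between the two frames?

-0.3

The distance was about 5.8 in the first image and 5.5 in the second, so they moved 0.3 units closer together.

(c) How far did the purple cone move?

1.2

The purple cone moved from about (1.6, 4.2) to (2.8, 4.2), a distance of √(1.2² + 0.0²) ≈ 1.2.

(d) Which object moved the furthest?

the yellow cube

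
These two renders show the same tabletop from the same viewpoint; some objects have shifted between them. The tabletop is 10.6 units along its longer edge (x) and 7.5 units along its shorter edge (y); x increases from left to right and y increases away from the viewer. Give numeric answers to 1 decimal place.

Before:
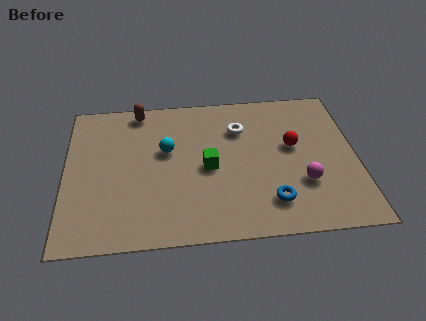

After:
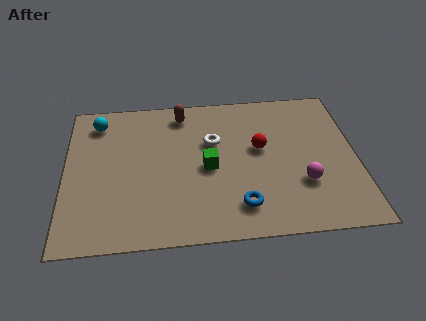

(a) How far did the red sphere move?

1.2

The red sphere moved from about (8.3, 4.3) to (7.1, 4.3), a distance of √(1.2² + 0.0²) ≈ 1.2.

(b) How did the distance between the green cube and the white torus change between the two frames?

-0.9

Before: roughly 2.2 units apart; after: 1.3. That's 0.9 units closer together.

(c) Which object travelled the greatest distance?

the cyan sphere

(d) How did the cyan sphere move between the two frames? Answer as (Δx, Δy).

(-2.5, 1.7)

From the two frames, the cyan sphere sits at roughly (3.7, 4.5) before and (1.2, 6.2) after.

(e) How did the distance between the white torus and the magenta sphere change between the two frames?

+0.3

Before: roughly 3.7 units apart; after: 4.0. That's 0.3 units further apart.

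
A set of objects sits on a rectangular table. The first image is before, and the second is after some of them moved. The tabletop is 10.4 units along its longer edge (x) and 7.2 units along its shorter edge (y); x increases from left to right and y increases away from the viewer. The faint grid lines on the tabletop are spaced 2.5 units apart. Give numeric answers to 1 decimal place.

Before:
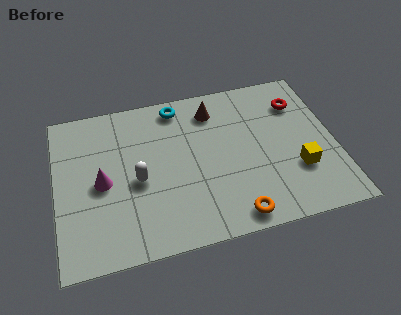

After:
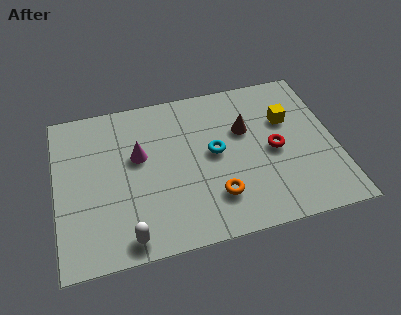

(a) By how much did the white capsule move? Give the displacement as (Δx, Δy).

(-0.5, -2.4)

The white capsule started near (3.0, 3.2) and ended near (2.5, 0.8).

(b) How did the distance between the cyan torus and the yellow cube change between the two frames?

-2.9

They were about 5.8 units apart before and 2.9 after — 2.9 units closer together.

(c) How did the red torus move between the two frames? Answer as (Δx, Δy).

(-1.1, -2.0)

The red torus started near (9.2, 5.4) and ended near (8.1, 3.4).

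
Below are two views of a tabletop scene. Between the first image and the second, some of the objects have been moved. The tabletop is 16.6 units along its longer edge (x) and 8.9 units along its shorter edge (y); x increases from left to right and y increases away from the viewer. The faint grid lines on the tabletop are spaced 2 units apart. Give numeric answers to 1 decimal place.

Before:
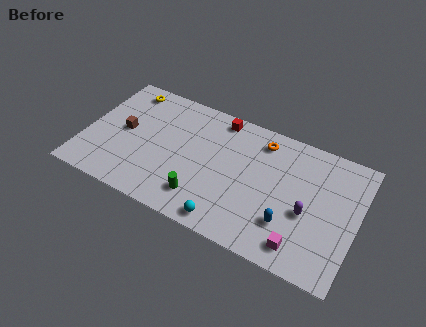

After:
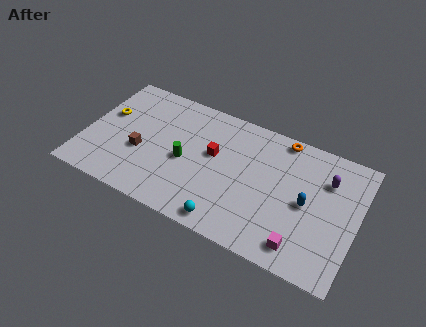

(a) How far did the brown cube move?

1.6

From (2.3, 4.6) to (3.5, 3.5), the brown cube covered √(1.2² + 1.1²) ≈ 1.6 units.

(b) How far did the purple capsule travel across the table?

2.8

The purple capsule was near (13.7, 3.7) before and (14.6, 6.4) after, so it travelled √(0.9² + 2.7²) ≈ 2.8 units.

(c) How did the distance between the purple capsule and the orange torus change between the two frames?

-1.5

They were about 4.9 units apart before and 3.4 after — 1.5 units closer together.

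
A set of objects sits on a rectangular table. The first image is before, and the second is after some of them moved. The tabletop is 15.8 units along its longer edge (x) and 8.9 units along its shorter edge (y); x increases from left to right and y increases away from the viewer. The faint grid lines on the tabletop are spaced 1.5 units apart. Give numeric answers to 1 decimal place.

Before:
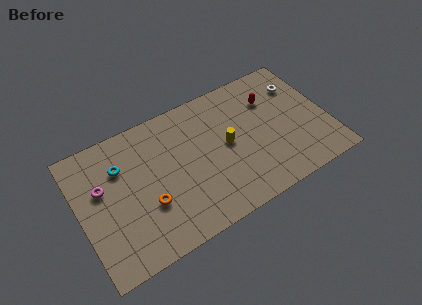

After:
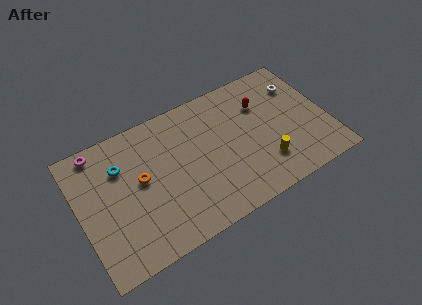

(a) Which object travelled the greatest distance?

the yellow cylinder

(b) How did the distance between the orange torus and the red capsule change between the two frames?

-0.9

Before: roughly 9.0 units apart; after: 8.1. That's 0.9 units closer together.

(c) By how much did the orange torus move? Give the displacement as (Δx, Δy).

(-0.2, 1.8)

The orange torus started near (4.1, 3.1) and ended near (3.9, 4.9).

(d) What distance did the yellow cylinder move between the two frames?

3.1

From (9.4, 4.6) to (11.5, 2.3), the yellow cylinder covered √(2.1² + 2.3²) ≈ 3.1 units.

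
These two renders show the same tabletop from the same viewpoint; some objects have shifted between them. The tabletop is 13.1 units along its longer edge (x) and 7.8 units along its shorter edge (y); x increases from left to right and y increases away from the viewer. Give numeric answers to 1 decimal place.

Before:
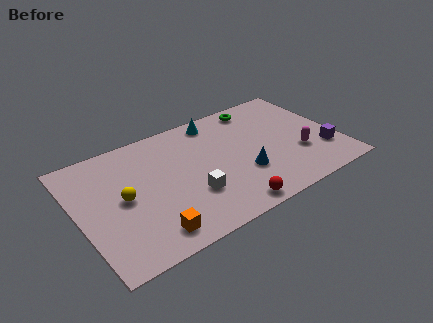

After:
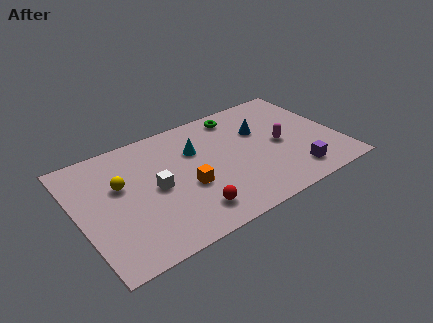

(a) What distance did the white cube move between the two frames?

2.1

The white cube was near (5.4, 2.5) before and (3.8, 3.8) after, so it travelled √(1.6² + 1.3²) ≈ 2.1 units.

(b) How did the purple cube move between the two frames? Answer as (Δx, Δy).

(-1.7, -0.8)

The purple cube started near (12.2, 2.2) and ended near (10.5, 1.4).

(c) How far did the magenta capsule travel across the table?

1.4

From (11.0, 2.6) to (10.2, 3.7), the magenta capsule covered √(0.8² + 1.1²) ≈ 1.4 units.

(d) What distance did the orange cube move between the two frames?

2.9

The orange cube moved from about (3.1, 1.2) to (5.3, 3.1), a distance of √(2.2² + 1.9²) ≈ 2.9.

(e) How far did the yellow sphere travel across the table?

0.9

The yellow sphere was near (2.2, 3.9) before and (2.2, 4.8) after, so it travelled √(0.0² + 0.9²) ≈ 0.9 units.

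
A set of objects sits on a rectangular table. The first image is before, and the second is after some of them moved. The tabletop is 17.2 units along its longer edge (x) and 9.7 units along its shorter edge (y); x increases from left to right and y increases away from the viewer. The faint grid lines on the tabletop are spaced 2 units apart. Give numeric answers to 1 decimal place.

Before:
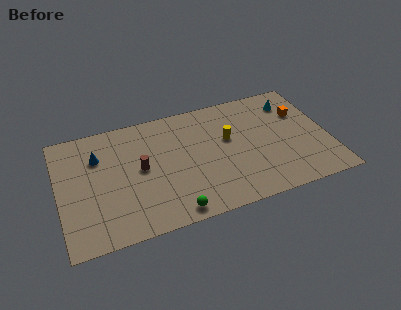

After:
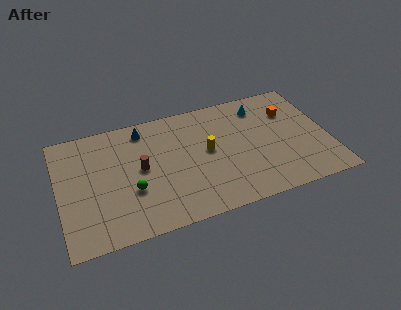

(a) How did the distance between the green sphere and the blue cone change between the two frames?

-2.4

The distance was about 7.3 in the first image and 4.9 in the second, so they moved 2.4 units closer together.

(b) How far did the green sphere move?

3.5

The green sphere moved from about (6.9, 1.0) to (4.5, 3.5), a distance of √(2.4² + 2.5²) ≈ 3.5.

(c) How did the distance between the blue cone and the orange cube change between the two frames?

-3.6

Before: roughly 13.1 units apart; after: 9.5. That's 3.6 units closer together.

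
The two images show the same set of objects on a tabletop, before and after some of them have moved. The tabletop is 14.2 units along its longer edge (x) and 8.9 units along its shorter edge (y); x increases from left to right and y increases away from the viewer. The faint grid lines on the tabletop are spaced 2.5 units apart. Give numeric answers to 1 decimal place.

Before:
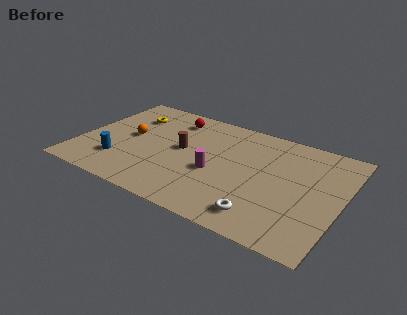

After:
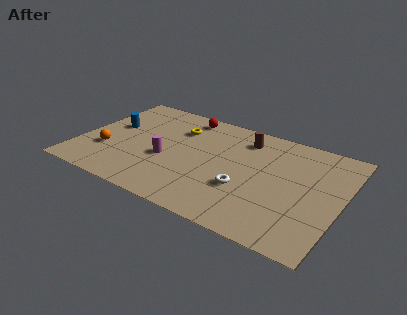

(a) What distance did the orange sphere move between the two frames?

2.1

The orange sphere moved from about (2.6, 4.7) to (1.6, 2.9), a distance of √(1.0² + 1.8²) ≈ 2.1.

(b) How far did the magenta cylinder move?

2.7

From (7.5, 3.7) to (4.8, 3.6), the magenta cylinder covered √(2.7² + 0.1²) ≈ 2.7 units.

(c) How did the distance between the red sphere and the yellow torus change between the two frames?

-1.1

Before: roughly 2.4 units apart; after: 1.3. That's 1.1 units closer together.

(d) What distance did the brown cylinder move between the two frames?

3.9

From (5.5, 4.8) to (8.6, 7.2), the brown cylinder covered √(3.1² + 2.4²) ≈ 3.9 units.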